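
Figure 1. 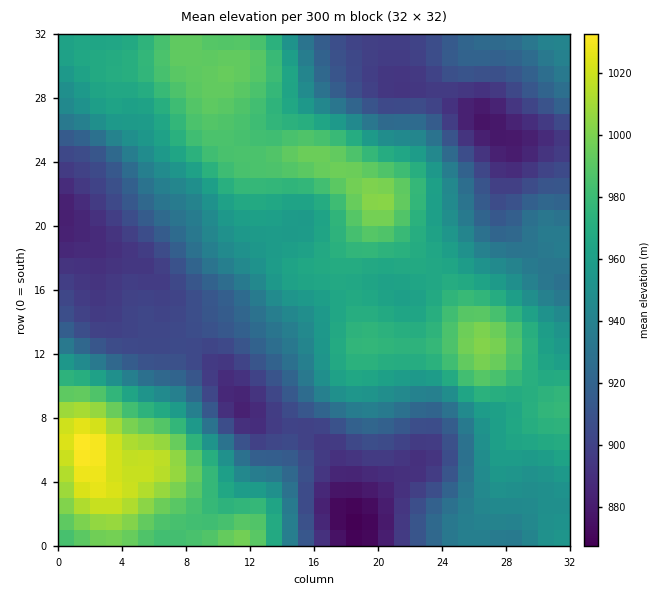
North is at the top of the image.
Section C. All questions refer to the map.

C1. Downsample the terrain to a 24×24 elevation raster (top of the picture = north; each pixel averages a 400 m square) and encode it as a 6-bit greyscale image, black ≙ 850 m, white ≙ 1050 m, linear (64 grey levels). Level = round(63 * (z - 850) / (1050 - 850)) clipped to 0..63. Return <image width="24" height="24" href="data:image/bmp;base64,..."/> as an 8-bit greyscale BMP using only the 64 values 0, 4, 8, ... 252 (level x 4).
<image width="24" height="24" href="data:image/bmp;base64,Qk12BgAAAAAAADYEAAAoAAAAGAAAABgAAAABAAgAAAAAAEACAAATCwAAEwsAAAABAAAAAAAAAAAAAAEBAQACAgIAAwMDAAQEBAAFBQUABgYGAAcHBwAICAgACQkJAAoKCgALCwsADAwMAA0NDQAODg4ADw8PABAQEAAREREAEhISABMTEwAUFBQAFRUVABYWFgAXFxcAGBgYABkZGQAaGhoAGxsbABwcHAAdHR0AHh4eAB8fHwAgICAAISEhACIiIgAjIyMAJCQkACUlJQAmJiYAJycnACgoKAApKSkAKioqACsrKwAsLCwALS0tAC4uLgAvLy8AMDAwADExMQAyMjIAMzMzADQ0NAA1NTUANjY2ADc3NwA4ODgAOTk5ADo6OgA7OzsAPDw8AD09PQA+Pj4APz8/AEBAQABBQUEAQkJCAENDQwBEREQARUVFAEZGRgBHR0cASEhIAElJSQBKSkoAS0tLAExMTABNTU0ATk5OAE9PTwBQUFAAUVFRAFJSUgBTU1MAVFRUAFVVVQBWVlYAV1dXAFhYWABZWVkAWlpaAFtbWwBcXFwAXV1dAF5eXgBfX18AYGBgAGFhYQBiYmIAY2NjAGRkZABlZWUAZmZmAGdnZwBoaGgAaWlpAGpqagBra2sAbGxsAG1tbQBubm4Ab29vAHBwcABxcXEAcnJyAHNzcwB0dHQAdXV1AHZ2dgB3d3cAeHh4AHl5eQB6enoAe3t7AHx8fAB9fX0Afn5+AH9/fwCAgIAAgYGBAIKCggCDg4MAhISEAIWFhQCGhoYAh4eHAIiIiACJiYkAioqKAIuLiwCMjIwAjY2NAI6OjgCPj48AkJCQAJGRkQCSkpIAk5OTAJSUlACVlZUAlpaWAJeXlwCYmJgAmZmZAJqamgCbm5sAnJycAJ2dnQCenp4An5+fAKCgoAChoaEAoqKiAKOjowCkpKQApaWlAKampgCnp6cAqKioAKmpqQCqqqoAq6urAKysrACtra0Arq6uAK+vrwCwsLAAsbGxALKysgCzs7MAtLS0ALW1tQC2trYAt7e3ALi4uAC5ubkAurq6ALu7uwC8vLwAvb29AL6+vgC/v78AwMDAAMHBwQDCwsIAw8PDAMTExADFxcUAxsbGAMfHxwDIyMgAycnJAMrKygDLy8sAzMzMAM3NzQDOzs4Az8/PANDQ0ADR0dEA0tLSANPT0wDU1NQA1dXVANbW1gDX19cA2NjYANnZ2QDa2toA29vbANzc3ADd3d0A3t7eAN/f3wDg4OAA4eHhAOLi4gDj4+MA5OTkAOXl5QDm5uYA5+fnAOjo6ADp6ekA6urqAOvr6wDs7OwA7e3tAO7u7gDv7+8A8PDwAPHx8QDy8vIA8/PzAPT09AD19fUA9vb2APf39wD4+PgA+fn5APr6+gD7+/sA/Pz8AP39/QD+/v4A////AKy4vLSoqKiwuKyAVDAcGChEXGxwcGx4hLzIzMS0rKikqKSATCgYHChAWGhwdHh8gMjc3NTIvKyYjIx0TCwgJCw4SFxwfHx8gNTk2NTUyLCUeGhgTDQsMDQ0OFBwhISAiNzo3NDQwKSAXEhMRDg4QEA4OExwiIyMkNjg0Ly0qIRcODRAQEBMWFRIRFR4iJSYnMTEtKCUiGhAKDREUGBsdGxkXGyEjJScoKikkHxsZFA0MDxMZHyIiISAfIykpJyYnIh4ZFRMTEQ4PExcbISYmJSUmKi4uKSUjGRQRERERERETFxodIicoJycoLC8vKyUhExAPEBEREhQWGRweIiYnJiUmKy4tKCMgEA4PEBAQEhQXGx8hIyUlIyMlKCknIx4bDw0ODw8RFBgbHyMkJSUkIyQlJSQiHhsZDAwNDg8TGBwfISMkJSYmJiUlIyAdGxobCwsNDxMXGx4hIiIiJSkrKickIRsXGBobCgwPExcZHCAjIyMiJCovLykjHhgUFRkZCw4RFRocHiMmJiYmKC0wMCskHRYRERQVDhATGB0gIygqKissLS4tLCgiGxQODRARERMXHSEkKCorKywtLSsoJCMeFg8KCgwOGBsfISMnKisqKSkpJyQfGxsYEAoJCgwPHiEjIyQpLCwrKSYjHhkVEhMRDQkKDhEUICMlJScrLC0tKyYfGBMQDg4PDw4PEhUZIyUmJyksLS0tLCceFhIQDg4RFBUUFRgbJCQkJiksLSwsKiQbFBEPDw8RFRcXGBsdA=="/>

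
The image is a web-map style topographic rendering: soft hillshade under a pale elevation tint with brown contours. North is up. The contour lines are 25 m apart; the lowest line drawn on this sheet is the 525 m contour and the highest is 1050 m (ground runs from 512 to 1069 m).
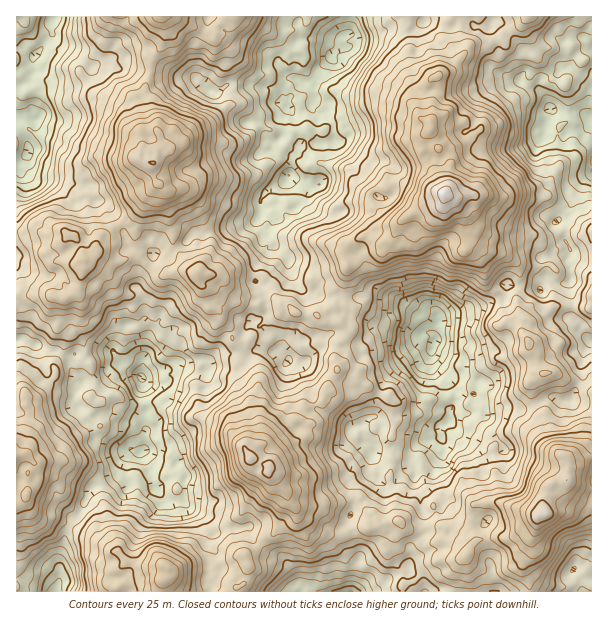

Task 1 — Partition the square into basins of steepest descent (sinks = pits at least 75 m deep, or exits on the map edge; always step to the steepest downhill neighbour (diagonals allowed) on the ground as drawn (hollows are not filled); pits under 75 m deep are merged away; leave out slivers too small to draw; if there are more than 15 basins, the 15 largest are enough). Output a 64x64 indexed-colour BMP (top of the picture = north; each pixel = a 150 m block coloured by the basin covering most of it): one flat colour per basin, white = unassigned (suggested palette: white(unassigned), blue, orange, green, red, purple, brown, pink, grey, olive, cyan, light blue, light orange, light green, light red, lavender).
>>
<image width="64" height="64" href="data:image/bmp;base64,Qk12CAAAAAAAAHYAAAAoAAAAQAAAAEAAAAABAAQAAAAAAAAIAAATCwAAEwsAABAAAAAAAAAA////ALR3HwAOf/8ALKAsACgn1gC9Z5QAS1aMAMJ34wB/f38AIr28AM++FwDox64AeLv/AIrfmACWmP8A1bDFAHd3d3d3cRERERERERZmZmZmZmZmZmZmZmZmZmZoiIiId3d3d3d3cRERERERFmZmZmZmZmZmZmZmZmZmZmiIiIh3d3d3d3d3d3IiIhERZmZmZmZmZmZmZmZmZhFmaIiIiHd3d3d3dyIiIiIiIhFmZmZmZmZmZmZmZmYRERGIiIiId3d3d3dyIiIiIiIiIWZmZmZmZmZmZmZmZhERERiIiIh3d3d3ciIiIiIiIiIRFmZmZmZmZmZmZmZmERERGIiIiHd3d3ciIiIiIiIiIhERFmZmYWZmZmZmZmERERERiIiId3d3IiIiIiIiIiIiEREWZmEREREWYRERERERERGIiIh3IiIiIiIiIiIiIiIhERFmEREREREREREREREREYiIiHIiIiIiIiIiIiIiIiERERERERERERERERERERERGIiIciIiIiIiIiIiIiIiIhEREREREREREREREREREREYiBESIiIiIiIiIiIiIiIiIRERERERERERERERERERERiBERIiIiIiIiIiIiIiIiIhERERERERERERERERERERERERESIiIiIiIiIiIiIiIiIRERERERERERERERERERERERERIiIiIiIiIiIiIiIiIRERERERERERERERERERERERESIiIiIiIiIiIiIiIiIRERERERERERERERERERERERERIiIiIiIiIiIiIiIiIiIRERERERERERERERERERERERESIiIiIiIiIiIiIiIiIiERERERERERERERERERERERERIiIiIiIiIiIiIiIiIiIhEREREREREREREREREREREREiIiIiIiIiIiIiIiIiIiIRERERERERERERERERERERESIiIiIiIiIiIiIiIiIiIiIRERERERERERERERERERERIiIiIiIiIiIiIiIiIiIiIiERERERERERERERERERERIiIiIiIiIiIiIiIiIiIiIiIhEREREREREREREREREREiIiIiIiIiIiIiIiIiIiIiIiERERERERERERERERERRCIiIiIiIiIiIiIiIiIiIiIiIhERERERERERERERREREIiIiIiIiIiIiIiIiIiIiIiIiERERERERERERERFEREQiIiIiIiIiIiIiIiIiIiIiIiIREREREREREREREURERCIiIiIiIiIiIiIiIiIiIiIiIhEREREREREREREUREREIiIiIiIiIiIiIiIiIiIiIiIiIRERERERERERERREREQiIiIiIiIiIiIiIiIiIiIiIiIhERERERERERERRERERCIiIiIiIiIiIiIiIiIiIiIiERERERERERERERFEREREIiIiIiIiIiIiIiIiIiIiIzMxEREREREREREREUREREQiIiIiIiIiIiIiIiIzMzMzMzMRERERERERERERRERERFVVVVIiIiIiIiIiMzMzMzMzMxERERERERERERFEREREVVVVUiIiIiIiIjMzMzMzMzMzMREREREREREREURERERVVVVSIiIiIhIiMzMzMzMzMzMxERERERERERERRERERFVVVVUiIiIRERETMzMzMzMzMzERERERERERERFEREREVVURFVERERERERMzMzMzMzMzERERERERERERRERERERVVVEVURERERERETMzMzMzMzMxERERERERFERERERERFVVVVVRERERERETMzMzMzMzMzMzMxEREREUREREREREVVVVVVVRERERERMzMzMzMzMzMzMzERERERRERERERERVVVVVVVUREREREzMzMzMzMzMzMzERERERRERERERERFVVVVVVVVUREREzMzMzMzMzMzMzERERERREREREREREVVVVVVVVVRERETMzMzMzMzMzMzERERERFERERERERERVVVVVVVVVURETMzMzMzMzMzMzMxEREzFERERERERERFVVVVVVVVVVMzMzMzMzMzMzMzMzMzMzMUREREREREREVVVVVVVVVVMzMzMzMzMzMzMzMzMzMzMRRERERERERERVVVVVVVVVUzMzMzMzMzMzMzMzMzMzMxFERERERERERFVVVVVVVVURMzMzMzMzMzMzMzMzMzMxEUREREREREREVVVVVVVVVREzMzMzMzMzMzMzMzMzMzERFERERERERERVVVVVVVVVETMzMzMzMzMzMzMzMzMzMRERRERERERERFVVVVVVVVVVMzMzMzMzMzMzMzMzMzMzERFEREREREREVVVVVVVVVVMzMzMzMzMzMzMzMzMzMzNERERERERERERVVVVVVVVVUzMzMzMzMzMzMzMzMzMzM0RERERERERERFVVVVVVVVUzMzMzMzMzMzMzMzMzMzMxREREREREREREVVVVVVVVVTMzMzMzMzMzMzMzMzMzMzEURERERERERERVVVVVVVVVMzMzMzMzMzMzMzMzMzMzMxRERERERERERFVVVVVVVVVTMzMzMzMzMzMzMzMzMzMzNEREREREREREVVVVVVVVVVMzMzMzMzMzMzMzMzMzMzMzNERERERERERVVVVVVVVVUzMzMzMzMzMzMzMzMzMzMzM0RERERERERFVVVVVVVVVVMzMzMzMzMzMzMzMzMzMzM0REREREREREVVVVVVVVVVUzMzMzMzMzMzMzMzMzMzMzRERERERERERVVVVVVVVVVVMzETMzMzMzMzMzMzMzMzNERERERERERFVVVVVVVVVVMxEREzMzMzMzMzMzMzMzM0RERERERERE"/>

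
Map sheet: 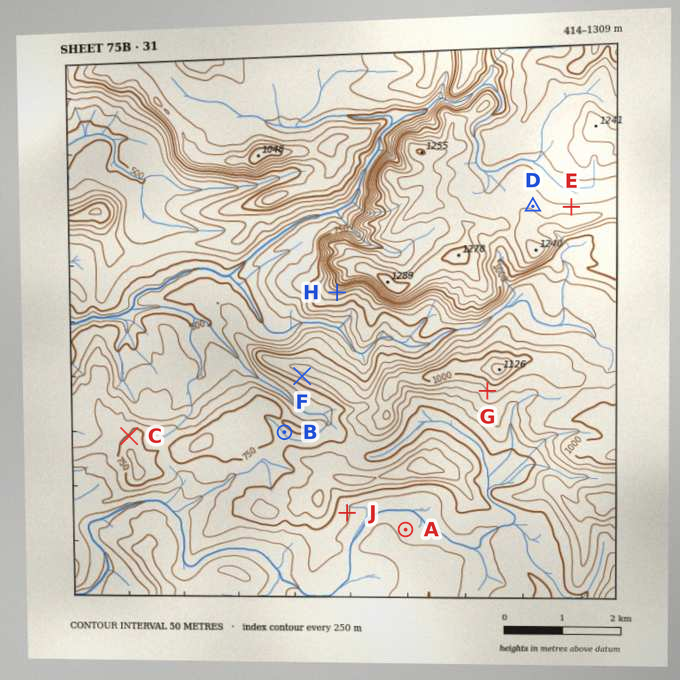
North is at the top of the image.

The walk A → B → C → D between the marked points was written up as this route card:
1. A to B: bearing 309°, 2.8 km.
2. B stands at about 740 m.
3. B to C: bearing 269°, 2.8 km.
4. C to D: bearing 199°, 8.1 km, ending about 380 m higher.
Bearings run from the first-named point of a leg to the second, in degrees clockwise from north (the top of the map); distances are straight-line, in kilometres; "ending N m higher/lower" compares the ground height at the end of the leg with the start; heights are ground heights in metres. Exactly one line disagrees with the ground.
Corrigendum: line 4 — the bearing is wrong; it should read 61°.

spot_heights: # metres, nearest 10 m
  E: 1110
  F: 830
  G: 950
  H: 870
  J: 700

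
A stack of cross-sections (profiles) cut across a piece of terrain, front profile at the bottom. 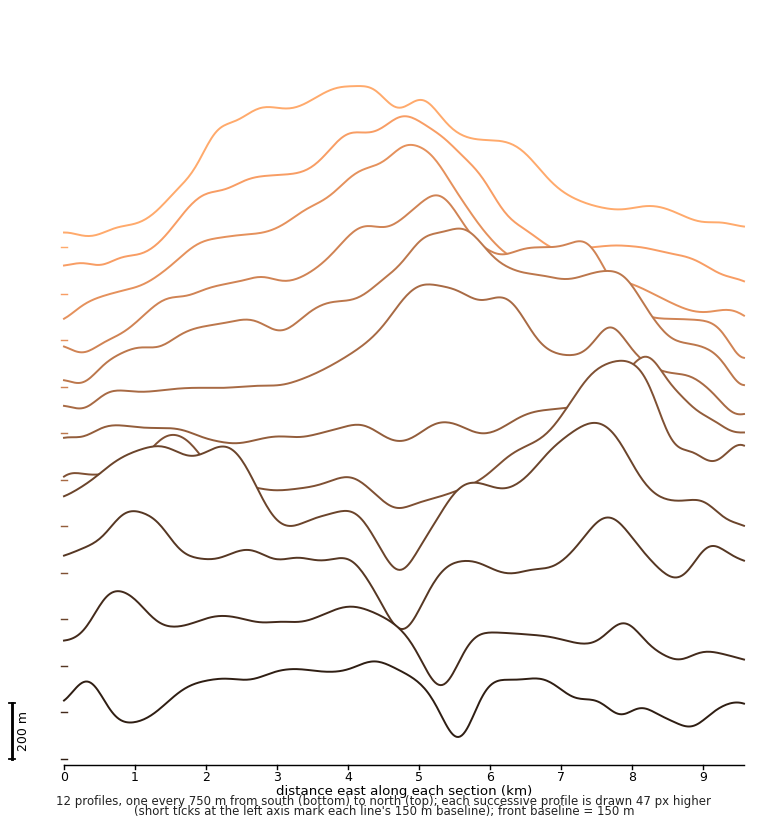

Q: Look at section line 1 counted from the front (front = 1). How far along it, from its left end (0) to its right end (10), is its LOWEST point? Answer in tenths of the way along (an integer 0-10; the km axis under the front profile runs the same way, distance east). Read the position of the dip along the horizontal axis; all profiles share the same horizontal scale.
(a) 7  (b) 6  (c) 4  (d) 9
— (b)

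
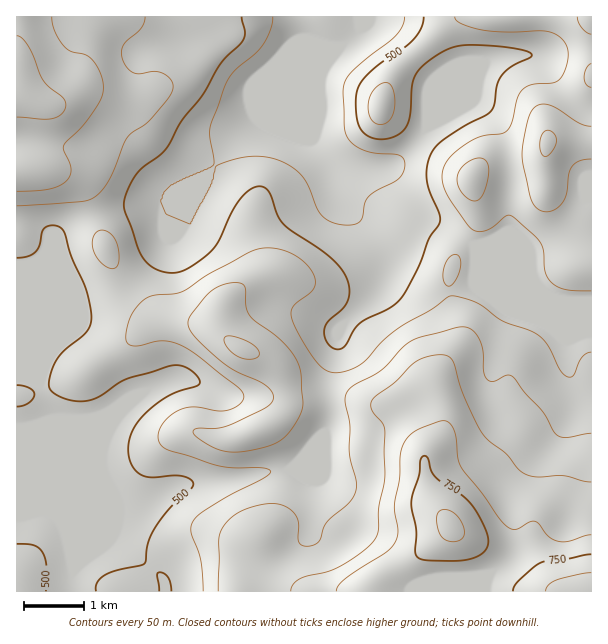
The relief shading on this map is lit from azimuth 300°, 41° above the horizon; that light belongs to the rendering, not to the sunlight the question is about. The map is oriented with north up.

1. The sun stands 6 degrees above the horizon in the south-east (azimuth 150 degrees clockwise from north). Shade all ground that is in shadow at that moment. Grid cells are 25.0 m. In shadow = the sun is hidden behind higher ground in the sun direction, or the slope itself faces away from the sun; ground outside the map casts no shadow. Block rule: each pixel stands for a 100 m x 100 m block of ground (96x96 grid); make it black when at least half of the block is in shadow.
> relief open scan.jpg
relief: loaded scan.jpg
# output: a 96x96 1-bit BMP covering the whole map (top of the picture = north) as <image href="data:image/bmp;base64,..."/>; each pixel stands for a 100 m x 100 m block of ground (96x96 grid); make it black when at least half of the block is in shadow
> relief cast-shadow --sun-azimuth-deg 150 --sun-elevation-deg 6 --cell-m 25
<image width="96" height="96" href="data:image/bmp;base64,Qk2+BAAAAAAAAD4AAAAoAAAAYAAAAGAAAAABAAEAAAAAAIAEAAATCwAAEwsAAAIAAAAAAAAA////AAAAAAAAAAAAAAAAAAAAAAAAAAAAAAAfwAAAHgAAAAAAAAH/4AAAP/gAAAAAAAP/8AAAP/8AAAAAAAP//AAAP/8AAAAAAAP//gAAH/8AAAAAAAH//wAAH/8AAAAAAAD//4AAH/8AAAAAAAD//8AAD/8AAAAAAAB//4AAB/8AAAAAAAB//gAAAf4AAAAAcAB//AAAAPwAAAAf/AA/+AAAAHAAAAA//wA/8AAAAAAAAAA//4A/zgAAAAAAAAA//8A8H4AAAAAAAAAf/+A8H8AAAAAAAAAP/+A4H8AAAAAAAAAH/8AAH8AAAAAAAAAA/wAAH4AAAAAAAAAAAAAADwAAAAAAAAAAAAAADwAAAAAAAAAAAAAAD4AAAAAAAAAAAAAAB+AAAAAAAAAAAAAAB/AAAAAAAAAAAAAAA/gAAAAAAAAAEAAAA/gAAAAAAAfAfgAAA/gAAAAAAAf//4AAA/gAAAAAAA///8AAA/AAAAAAAA///8AAAMAAAAAAAAf//8AAAAAAAAAAAAf//4AAgAAAAAAAAAf//gAD+AAAAAAAAAP/+AAD/gAAAAAAAAH/wAAH/wAAAAAAAABgAAAP/4AAAAAAAAAAAAAP/+AAAAAAAAAAAAAP//gAAAAAAAAAAAAf//wAAAAAAAAAAAAf//4AAAAAAAAAAAAf//8AAAAAAAAAAAAf//+AAAAAAAAAAAAf///AAAAAAAAAAAAP///AAAAAAAAAAAAH///gAAAAAAAGAAAD///gAAAAAAAPAAAA//+AAAAAAAAfgAAA//wAAAAAAAA/wAAAf/AAAAAAAAB/4AAAf+AAAAAAAAD/8AAAP+AAAAAAAAD/+AAAP/AAAAAAAAH//AAAH/gAAAAAAAH//wAAB3wAAAAAAAH//8AAADwAAAAAAAH//+AAAB4AAAAAAAH//+AAAA8AAAAAAAH//gAAAAcAAAAAAAH/8AAAAAcAAAAAAAH/4AAAAAIAAAAAAAD/wAAAAAAAAAAAAAB/gAAAAAAAAAAAAAAfAAAAAAAAAAAAAAAAAAAAAAAAAAAAAAAAEAAAAAAAAAAAAAAAGAAAAAAAAAAAAAAADAAAAAAAAAAAAAAAAAAAAAAAAAAAAAAAAAAAAAPAAAAAAAAAAAAAAAfgAAAAAAAAAIAAAA/wAAAAAAAAAMAAAA/4AAAAAAAAAAAAAA/8AAAAAAAAAAAAAA/+HAAAAAAAAAAAAB//HgAAAAAAAAAAAB///gAAAAAAAAAAAB///wAAAAAAAAAAAA///wAAAAAAAAADgA///wAAAAAAAAADwA///4AAAAAAAAAD4Af//4AAAAAAAAAD8AHh/4AAAAAAAAAD+AAB/4AAAAAAAAAH+AAB/+AAAAAAAAAH/AAB//AAAAAAAAAP/AAB//gAAAAAAAAP/gAB//wAAAAAAAAP/wAB//wAAAAAAAAP/4AB+DgAAAAAAAAP/8AAAAAAAAAAAAAP/+AAAAAAAAAAAAAP//AAAAAAAAAAAAAP//AAAAAAAAAAAAAH//AAAAAAAAAAAAAH//AAAAA="/>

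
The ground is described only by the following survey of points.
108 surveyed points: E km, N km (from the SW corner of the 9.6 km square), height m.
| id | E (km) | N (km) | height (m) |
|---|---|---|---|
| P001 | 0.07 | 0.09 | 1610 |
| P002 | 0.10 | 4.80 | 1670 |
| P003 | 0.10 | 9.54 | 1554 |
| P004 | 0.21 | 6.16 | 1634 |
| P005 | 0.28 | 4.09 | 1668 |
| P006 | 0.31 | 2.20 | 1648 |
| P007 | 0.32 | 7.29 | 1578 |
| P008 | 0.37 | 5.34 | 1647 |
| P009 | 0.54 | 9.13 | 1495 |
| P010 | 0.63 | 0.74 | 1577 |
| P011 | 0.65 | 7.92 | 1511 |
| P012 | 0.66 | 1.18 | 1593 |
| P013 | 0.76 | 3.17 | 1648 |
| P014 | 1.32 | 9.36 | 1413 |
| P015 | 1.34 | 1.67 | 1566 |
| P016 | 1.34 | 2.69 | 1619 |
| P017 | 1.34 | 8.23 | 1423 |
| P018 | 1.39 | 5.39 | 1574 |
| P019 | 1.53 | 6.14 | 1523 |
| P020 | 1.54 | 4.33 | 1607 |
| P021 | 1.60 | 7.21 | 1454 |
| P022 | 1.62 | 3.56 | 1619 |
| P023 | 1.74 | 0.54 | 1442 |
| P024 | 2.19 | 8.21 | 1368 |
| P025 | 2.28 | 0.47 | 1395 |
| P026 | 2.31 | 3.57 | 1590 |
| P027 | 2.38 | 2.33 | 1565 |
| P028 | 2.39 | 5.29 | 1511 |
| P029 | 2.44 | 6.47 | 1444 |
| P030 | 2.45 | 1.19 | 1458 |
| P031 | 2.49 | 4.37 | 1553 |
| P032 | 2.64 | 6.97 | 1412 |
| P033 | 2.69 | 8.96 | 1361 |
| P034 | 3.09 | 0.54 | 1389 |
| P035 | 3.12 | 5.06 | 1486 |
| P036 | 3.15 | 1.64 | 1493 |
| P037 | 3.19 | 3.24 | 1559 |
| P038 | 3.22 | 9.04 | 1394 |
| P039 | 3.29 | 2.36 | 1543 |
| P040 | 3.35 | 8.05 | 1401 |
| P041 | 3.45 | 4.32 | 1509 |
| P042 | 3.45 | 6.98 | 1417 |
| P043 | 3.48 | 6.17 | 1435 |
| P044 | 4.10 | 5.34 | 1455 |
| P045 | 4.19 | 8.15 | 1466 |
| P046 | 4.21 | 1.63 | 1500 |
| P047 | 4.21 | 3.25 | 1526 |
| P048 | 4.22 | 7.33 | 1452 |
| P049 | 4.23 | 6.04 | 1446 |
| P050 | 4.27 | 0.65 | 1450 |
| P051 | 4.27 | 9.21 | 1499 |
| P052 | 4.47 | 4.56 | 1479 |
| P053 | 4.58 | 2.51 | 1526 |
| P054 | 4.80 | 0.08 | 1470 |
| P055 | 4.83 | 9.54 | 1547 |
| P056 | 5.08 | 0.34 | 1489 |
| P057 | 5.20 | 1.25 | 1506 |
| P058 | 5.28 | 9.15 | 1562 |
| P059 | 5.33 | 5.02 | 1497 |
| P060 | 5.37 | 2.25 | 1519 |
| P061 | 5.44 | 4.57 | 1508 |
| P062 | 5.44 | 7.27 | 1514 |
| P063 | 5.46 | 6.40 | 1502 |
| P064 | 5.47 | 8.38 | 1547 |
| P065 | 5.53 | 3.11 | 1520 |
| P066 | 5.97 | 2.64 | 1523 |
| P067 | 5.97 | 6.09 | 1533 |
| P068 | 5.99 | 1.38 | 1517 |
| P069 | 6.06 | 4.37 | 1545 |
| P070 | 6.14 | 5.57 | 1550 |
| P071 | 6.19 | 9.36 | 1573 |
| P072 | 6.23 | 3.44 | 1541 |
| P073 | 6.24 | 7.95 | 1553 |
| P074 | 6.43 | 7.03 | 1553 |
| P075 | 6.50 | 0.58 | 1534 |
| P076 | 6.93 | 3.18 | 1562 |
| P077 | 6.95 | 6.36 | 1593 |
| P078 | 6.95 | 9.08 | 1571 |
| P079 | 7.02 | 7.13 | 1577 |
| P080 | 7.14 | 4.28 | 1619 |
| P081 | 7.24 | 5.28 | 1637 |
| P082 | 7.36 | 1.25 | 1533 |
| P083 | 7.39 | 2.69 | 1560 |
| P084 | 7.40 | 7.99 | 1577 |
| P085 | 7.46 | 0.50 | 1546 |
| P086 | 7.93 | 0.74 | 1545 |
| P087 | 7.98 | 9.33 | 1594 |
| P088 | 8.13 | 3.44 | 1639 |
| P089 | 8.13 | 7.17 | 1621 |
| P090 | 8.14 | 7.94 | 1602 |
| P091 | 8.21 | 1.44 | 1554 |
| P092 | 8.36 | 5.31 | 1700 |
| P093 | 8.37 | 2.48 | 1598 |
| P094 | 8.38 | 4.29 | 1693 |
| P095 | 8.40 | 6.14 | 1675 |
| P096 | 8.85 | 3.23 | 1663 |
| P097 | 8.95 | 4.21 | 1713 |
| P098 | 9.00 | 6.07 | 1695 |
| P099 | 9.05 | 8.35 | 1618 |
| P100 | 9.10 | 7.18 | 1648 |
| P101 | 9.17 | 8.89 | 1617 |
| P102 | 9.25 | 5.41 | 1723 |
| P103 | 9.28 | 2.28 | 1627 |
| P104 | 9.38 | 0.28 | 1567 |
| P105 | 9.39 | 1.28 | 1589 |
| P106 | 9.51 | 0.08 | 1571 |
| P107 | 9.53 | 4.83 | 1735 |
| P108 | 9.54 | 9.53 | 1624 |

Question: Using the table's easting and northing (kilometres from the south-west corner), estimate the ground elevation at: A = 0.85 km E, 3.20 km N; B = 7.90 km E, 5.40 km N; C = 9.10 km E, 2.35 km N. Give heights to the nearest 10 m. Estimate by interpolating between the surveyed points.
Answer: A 1650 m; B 1680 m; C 1620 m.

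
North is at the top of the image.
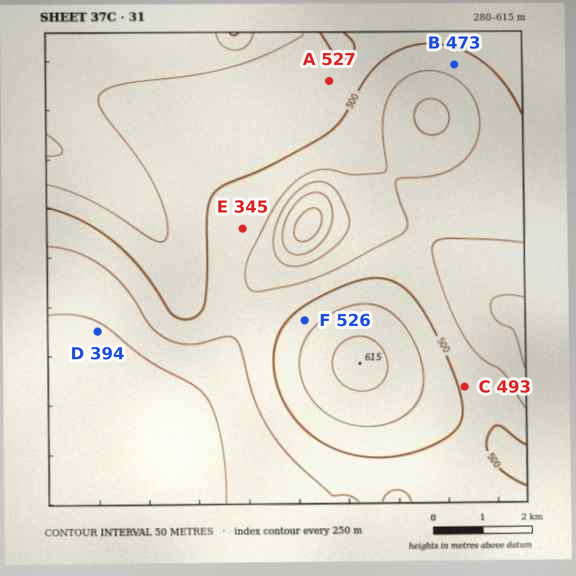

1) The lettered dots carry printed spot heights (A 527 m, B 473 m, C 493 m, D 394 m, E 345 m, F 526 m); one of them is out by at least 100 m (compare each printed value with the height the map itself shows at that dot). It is E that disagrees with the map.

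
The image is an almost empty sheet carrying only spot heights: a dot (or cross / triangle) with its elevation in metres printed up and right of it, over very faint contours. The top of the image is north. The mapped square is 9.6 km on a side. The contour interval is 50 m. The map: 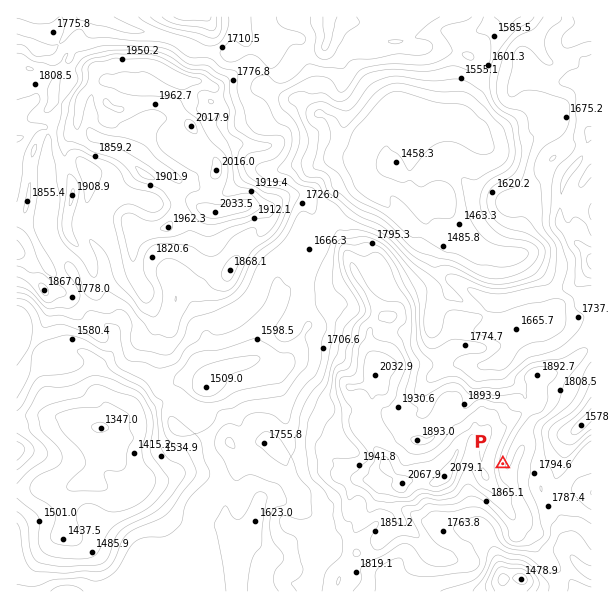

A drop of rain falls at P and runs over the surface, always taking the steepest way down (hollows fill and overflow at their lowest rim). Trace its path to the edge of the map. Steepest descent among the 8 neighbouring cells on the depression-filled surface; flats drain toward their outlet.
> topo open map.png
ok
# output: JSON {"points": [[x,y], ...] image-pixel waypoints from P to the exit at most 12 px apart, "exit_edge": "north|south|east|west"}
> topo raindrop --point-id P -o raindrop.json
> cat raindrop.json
{"points": [[503, 464], [510, 456], [516, 444], [527, 434], [539, 434], [551, 434], [563, 434], [575, 432], [585, 422], [591, 416]], "exit_edge": "east"}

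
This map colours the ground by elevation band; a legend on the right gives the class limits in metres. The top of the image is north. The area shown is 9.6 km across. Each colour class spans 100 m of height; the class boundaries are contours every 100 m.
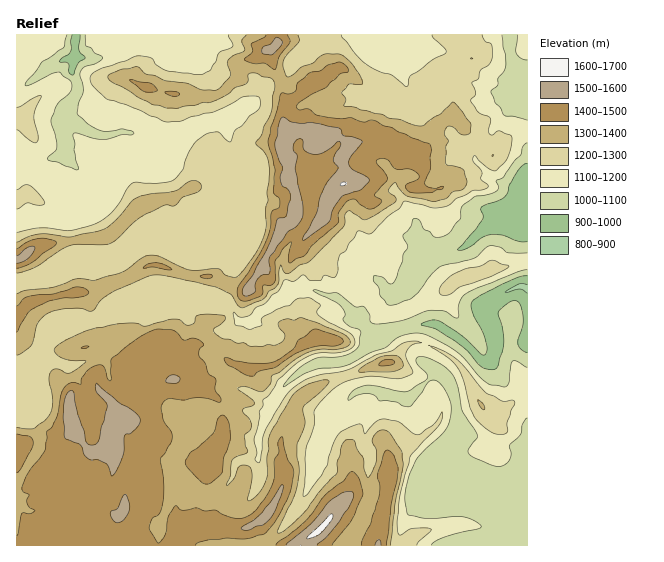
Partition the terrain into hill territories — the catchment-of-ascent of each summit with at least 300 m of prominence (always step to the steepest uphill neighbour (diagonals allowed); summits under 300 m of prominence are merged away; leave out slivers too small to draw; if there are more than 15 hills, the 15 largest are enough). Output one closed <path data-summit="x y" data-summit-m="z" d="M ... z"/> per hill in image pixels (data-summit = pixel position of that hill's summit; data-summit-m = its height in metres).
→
<path data-summit="319 531" data-summit-m="1615" d="M527 217l-14 8-22 1-12 7-18 16-20 4-14 5-25 35-41 26-23-21-24-8-15-1-12 4-20 16-6 2-8 10-14 0-13-16-16 0-8-3-16 1-11-5-26 0-10 3-20 0-8 4-16 14-16 2-14 6-22 20-4 11-23 11 0 176 511 1z"/><path data-summit="343 184" data-summit-m="1604" d="M510 34l-107 0 0 5 10 18-11 12-16-4-13-8-10-12-1-11-171 0-5 11-16-3-5-8-88 0-5 39 5 10 0 9-12 17 1 13 12 3 21 10 11 0 15-4 16 4 21 11 8 0 24-17 11-6 16-4 6 9 5 17 4 35-8 27-16 12-11 25-10 9-8 1-9-4-12-9-15-2-9 3-23 17-10 2-11-3-15 0-12 4-9 8-13 7-28 5-1 86 5 1 8-7 10-4 4-11 22-20 14-6 16-2 16-14 8-4 56-3 11 5 16-1 8 3 16 0 13 16 4 1 10-1 8-10 6-2 20-16 19-4 32 9 23 21 41-26 25-35 14-5 20-4 18-16 12-7 22-1 13-7 2-2 0-133-7-7-9-16-3-11z"/><path data-summit="25 255" data-summit-m="1540" d="M221 119l-16 4-11 6-24 17-8 0-21-11-16-4-15 4-11 0-21-10-12-3-2 2 1 31 22 22 4 11 0 13-6 10-12 8-42 0-15 4 0 58 29-4 13-7 9-8 12-4 15 0 11 3 10-2 23-17 9-3 15 2 12 9 9 4 11-3 7-7 11-25 16-12 8-27-4-35-5-17z"/>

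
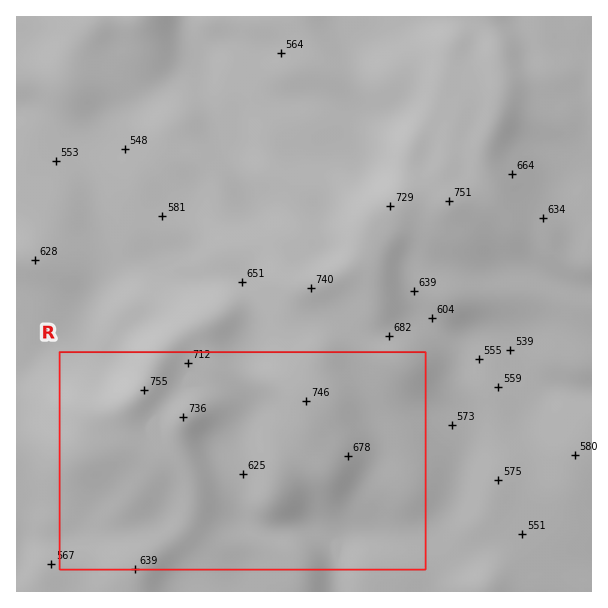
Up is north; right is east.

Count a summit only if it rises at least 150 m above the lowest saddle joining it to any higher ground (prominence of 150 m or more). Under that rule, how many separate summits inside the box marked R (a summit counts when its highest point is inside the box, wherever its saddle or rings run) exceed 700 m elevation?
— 1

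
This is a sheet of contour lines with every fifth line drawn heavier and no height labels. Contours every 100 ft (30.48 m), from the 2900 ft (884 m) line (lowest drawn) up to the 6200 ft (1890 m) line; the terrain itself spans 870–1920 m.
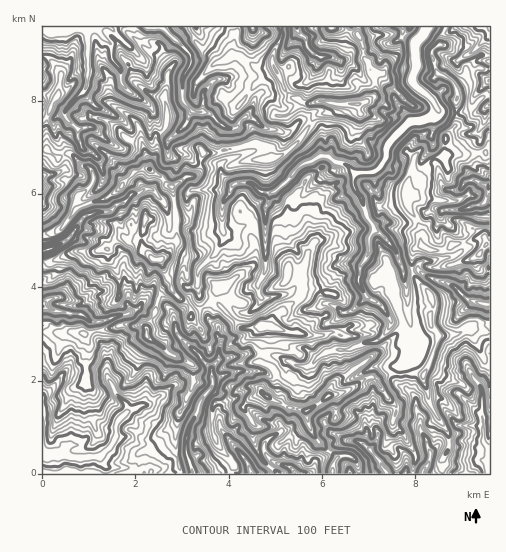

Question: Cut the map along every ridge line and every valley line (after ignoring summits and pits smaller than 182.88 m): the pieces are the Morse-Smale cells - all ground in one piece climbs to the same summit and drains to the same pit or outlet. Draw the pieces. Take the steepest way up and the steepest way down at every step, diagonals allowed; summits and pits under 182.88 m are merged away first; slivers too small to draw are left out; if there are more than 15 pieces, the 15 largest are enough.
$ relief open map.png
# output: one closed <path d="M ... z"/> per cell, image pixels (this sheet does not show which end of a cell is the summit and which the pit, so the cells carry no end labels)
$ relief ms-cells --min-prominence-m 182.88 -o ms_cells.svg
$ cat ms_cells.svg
<path d="M311 123l-11 17-10 10-18 9-4-12-12-4-40 10-12 0-4 18-7 5-7 0-14 12 4 25 1 27-9 14-8 6 10 22 2 7 17 16 3 9 23-14 26 28 26-2 18 6 22 3 30-2 7 4 1 13 21-8 13-2 8-9 4-10 17-5 6 17 0 13-3 10-11 10 0 8 23 1 5-8 11-30-9-12 0-13 3-3-1-12-17-18-3-8-8 1-2-2-5-18-13-15-11-9-7-12-4-19 12-9-1-16-19 1-6-7-27-10-1-6 2-13-1-7z"/><path d="M236 26l-194 1 0 122 5 1 11 8 10-5 4 1 11 12 9 5 1 10-3 5-12 10-2 6 2 5 30-9 27-26 10-4 15 8 12 11 14-11 7 0 7-5 4-18 12 0 40-10 12 4 4 12 13-6 15-13 10-15-1-3-7-2-14 12-21-3-21-13 7-10 1-8-7-8-14-3-11-8 6-2 7-10 1-11-4-1 0-10 5-13z"/><path d="M141 325l-19 0-34 9-14-2-32 0 1 142 138-1-6-22 0-17 5-22 6-9 8-21 0-16-23-11-9-9-10-5-5-5-1-8z"/><path d="M171 288l-7 3-5 6-5 19-7 12 0 8 24 19 23 11 0 16-8 21-6 9-5 22 0 17 4 15 2 8 48 0 4-6 0-5-15-18-6-14 0-22 3-6 4-2 0-3-9-9 2-3-1-16 8-10 27-6 15 0 4-12-1-16-23 2-26-28-23 14-3-9z"/><path d="M123 237l-7 3-8 9-12 2-22 0-20 11 2 6-1 7-5 5-8 3 1 49 31 0 14 2 34-9 19 0 6 4 7-13 5-19 5-6 7-3 1-2-12-26-7-1-14-17-11-1z"/><path d="M402 26l-44 1-1 7 6 11 1 13 5 5 5 16 0 15-6 7-8 3-27-1-5 9-12 4-4 5 0 2 9 7 0 25 27 11 6 7 22-2 10-14 0-8 4-7 21-21-17-23 0-5 6-5 12-7 4-14 0-25-12-7z"/><path d="M473 328l-8 1-7 5-18 1-2 3-8 23-6 13 5 28 20 35 0 10-7 12 1 15 47-1 0-141z"/><path d="M484 109l-6 3-10-2-11 4-15-2-4-2-5 7-23 5-20 20-6 20-11 10 1 16-12 9 1 8 10 23 10 7 14 17 7 20 8-2 1-18 3-4 6-2-2-20-13-22 0-21 3-4 7-1 16-20 11 0 7-4 26-1 4-12-3-9 7-16z"/><path d="M148 168l-13 4-27 26-29 9-19 23-17 4-1 28 11 0 21-11 22 0 12-2 8-9 6-3 6 4 11 1 14 17 12-2 12-17-3-45-2-7-12-12z"/><path d="M478 153l-27 1-7 4-11 0-16 20-9 3-2 5 1 18 13 22 1 19 3 3 18 3 11-7 17-2 10-5 4 1 3 6 3 0 0-67-12-10z"/><path d="M331 26l-35 1 0 4 10 7 3 12 12 8-8 18-7 6-10 2-14-20 0-8 10-14 1-7-12 1-8 17 0 12 14 28 17 10 16-2 15 3 28-1 10-6 3-11-7-23-5-5-4-20-5-5z"/><path d="M373 377l-10 3-19 12-18 5-19 15 0 8 7 16 13 15 3 1 3-6 15-6 11 1 4 4 3-11 3-3 7 0 1-8 11-11 9-3z"/><path d="M489 26l-43 0-5 18-9 8 6 21 7 3 9 8 3 8-1 10 8 8 9-2 9-11 8-2z"/><path d="M262 392l-13 7-6 8 13 19-3 14 8 18 9 9 5-4-9-8-2-10 7-8 7-3 8 10-2 21 6 2 6 7 15-1 4-10 12-8 2-4-15-15-7-16 0-8-19-4z"/><path d="M445 26l-43 1 2 8 12 7 0 25-4 14-12 7-6 5 0 5 17 24 22-5 5-7 15 4 15-3-7-2-4-4 0-13-3-8-9-8-7-3-6-17 1-6 8-6z"/>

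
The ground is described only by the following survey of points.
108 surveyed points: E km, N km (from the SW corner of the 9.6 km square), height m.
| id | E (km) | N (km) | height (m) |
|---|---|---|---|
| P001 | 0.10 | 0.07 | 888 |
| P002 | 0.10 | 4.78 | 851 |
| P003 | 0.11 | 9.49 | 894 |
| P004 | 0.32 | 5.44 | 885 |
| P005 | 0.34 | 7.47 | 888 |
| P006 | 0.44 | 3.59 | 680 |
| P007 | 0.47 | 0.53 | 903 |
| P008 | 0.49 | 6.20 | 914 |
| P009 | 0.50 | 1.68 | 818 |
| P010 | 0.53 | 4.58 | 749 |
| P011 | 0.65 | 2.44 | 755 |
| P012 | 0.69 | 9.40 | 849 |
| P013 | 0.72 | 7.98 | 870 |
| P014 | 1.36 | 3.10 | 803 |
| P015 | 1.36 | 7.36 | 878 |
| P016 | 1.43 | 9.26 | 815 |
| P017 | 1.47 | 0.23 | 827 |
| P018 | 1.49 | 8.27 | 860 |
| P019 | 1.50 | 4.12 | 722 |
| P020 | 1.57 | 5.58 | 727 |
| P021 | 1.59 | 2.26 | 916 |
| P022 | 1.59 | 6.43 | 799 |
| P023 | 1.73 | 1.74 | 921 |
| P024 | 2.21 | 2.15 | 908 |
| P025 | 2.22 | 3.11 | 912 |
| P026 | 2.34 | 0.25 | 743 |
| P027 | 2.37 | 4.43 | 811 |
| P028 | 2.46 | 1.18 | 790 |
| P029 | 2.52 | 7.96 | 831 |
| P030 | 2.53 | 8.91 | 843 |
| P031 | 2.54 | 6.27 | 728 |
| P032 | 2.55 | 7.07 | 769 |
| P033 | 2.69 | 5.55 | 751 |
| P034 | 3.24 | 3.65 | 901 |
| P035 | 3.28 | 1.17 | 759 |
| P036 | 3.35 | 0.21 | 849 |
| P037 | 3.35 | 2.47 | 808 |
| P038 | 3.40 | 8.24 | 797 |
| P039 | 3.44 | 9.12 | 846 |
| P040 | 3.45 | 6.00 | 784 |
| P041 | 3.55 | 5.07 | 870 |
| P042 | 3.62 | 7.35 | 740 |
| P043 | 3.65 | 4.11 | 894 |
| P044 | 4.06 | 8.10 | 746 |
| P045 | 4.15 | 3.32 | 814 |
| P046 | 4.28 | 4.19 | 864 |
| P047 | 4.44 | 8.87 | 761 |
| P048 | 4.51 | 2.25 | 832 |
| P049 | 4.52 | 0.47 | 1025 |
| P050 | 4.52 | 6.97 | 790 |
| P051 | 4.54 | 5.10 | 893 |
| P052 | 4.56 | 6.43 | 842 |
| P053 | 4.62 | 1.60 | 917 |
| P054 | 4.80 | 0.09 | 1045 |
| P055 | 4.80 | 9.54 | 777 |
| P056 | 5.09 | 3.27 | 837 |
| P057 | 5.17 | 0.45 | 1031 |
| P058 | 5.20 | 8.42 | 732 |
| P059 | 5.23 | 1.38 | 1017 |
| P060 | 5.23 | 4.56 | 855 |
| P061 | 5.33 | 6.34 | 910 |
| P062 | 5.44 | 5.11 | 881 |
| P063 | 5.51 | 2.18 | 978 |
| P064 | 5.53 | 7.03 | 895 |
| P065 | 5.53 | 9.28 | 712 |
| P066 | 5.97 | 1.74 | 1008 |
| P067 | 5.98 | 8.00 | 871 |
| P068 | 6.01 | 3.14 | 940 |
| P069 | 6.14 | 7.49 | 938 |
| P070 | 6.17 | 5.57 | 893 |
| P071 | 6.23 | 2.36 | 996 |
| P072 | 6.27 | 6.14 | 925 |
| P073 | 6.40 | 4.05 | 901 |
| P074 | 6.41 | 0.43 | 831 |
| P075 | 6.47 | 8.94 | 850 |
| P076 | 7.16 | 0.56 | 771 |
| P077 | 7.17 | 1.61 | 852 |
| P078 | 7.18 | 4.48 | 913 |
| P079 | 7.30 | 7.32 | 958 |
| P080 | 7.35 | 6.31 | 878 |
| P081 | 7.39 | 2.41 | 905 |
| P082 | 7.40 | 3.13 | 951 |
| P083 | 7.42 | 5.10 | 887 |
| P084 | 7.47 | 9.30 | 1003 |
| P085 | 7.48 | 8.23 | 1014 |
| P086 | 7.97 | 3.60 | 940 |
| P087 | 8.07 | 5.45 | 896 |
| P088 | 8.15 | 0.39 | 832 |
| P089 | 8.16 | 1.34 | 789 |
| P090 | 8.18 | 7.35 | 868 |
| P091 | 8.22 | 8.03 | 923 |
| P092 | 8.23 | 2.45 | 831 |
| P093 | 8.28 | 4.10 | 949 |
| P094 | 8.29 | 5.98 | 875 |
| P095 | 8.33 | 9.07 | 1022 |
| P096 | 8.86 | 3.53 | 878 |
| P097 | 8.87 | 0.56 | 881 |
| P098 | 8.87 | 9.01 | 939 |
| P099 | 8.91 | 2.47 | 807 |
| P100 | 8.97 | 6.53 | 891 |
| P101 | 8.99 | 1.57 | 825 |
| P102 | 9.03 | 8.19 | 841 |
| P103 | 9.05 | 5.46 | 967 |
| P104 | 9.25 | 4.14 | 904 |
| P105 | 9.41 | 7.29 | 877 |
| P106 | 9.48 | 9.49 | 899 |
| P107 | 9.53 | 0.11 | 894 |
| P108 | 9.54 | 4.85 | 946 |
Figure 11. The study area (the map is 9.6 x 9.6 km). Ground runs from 670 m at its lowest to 1060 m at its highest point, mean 860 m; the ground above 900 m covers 27.5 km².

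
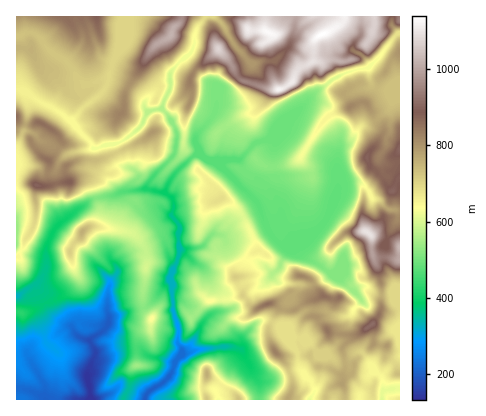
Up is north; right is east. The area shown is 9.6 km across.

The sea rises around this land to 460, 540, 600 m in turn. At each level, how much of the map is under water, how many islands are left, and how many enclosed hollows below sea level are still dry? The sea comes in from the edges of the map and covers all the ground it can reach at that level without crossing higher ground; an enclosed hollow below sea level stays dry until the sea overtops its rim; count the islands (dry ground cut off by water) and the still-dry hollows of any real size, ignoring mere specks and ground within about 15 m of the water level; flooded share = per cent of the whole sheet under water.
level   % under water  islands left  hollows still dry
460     17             1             0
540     37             2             0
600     46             2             0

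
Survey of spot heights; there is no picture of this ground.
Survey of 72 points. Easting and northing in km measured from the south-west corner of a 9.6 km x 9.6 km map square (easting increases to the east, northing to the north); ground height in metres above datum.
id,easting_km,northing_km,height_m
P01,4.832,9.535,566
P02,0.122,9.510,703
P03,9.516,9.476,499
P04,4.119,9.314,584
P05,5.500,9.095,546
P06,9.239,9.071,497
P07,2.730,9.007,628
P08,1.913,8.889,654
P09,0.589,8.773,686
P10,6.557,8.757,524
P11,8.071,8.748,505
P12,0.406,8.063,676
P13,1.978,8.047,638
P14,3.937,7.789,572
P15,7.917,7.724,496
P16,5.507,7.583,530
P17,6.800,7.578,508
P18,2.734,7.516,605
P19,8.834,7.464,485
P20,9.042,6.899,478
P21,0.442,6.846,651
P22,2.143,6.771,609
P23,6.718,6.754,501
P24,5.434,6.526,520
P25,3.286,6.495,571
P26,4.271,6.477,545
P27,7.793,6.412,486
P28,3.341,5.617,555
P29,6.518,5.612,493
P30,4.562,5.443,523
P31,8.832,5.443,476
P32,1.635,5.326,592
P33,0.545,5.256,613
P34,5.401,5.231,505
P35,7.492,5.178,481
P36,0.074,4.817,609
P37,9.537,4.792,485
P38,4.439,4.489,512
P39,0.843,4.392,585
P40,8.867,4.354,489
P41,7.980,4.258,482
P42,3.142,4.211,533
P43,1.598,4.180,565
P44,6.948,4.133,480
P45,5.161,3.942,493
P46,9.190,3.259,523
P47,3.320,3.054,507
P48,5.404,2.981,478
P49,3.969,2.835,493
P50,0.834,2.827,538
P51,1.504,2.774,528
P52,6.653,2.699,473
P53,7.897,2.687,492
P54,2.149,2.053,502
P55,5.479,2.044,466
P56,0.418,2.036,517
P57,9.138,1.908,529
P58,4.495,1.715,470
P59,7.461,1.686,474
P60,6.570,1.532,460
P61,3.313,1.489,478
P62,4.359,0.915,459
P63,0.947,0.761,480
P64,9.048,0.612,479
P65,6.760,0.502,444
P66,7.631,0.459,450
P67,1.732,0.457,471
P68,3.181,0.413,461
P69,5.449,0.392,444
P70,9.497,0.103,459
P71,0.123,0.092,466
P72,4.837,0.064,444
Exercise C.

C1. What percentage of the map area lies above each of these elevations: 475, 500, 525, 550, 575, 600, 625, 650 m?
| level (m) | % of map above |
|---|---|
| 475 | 84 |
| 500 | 55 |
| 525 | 37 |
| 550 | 26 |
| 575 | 19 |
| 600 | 13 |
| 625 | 9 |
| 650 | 5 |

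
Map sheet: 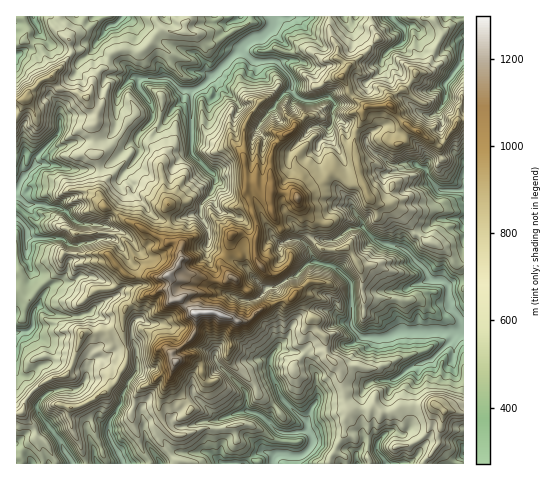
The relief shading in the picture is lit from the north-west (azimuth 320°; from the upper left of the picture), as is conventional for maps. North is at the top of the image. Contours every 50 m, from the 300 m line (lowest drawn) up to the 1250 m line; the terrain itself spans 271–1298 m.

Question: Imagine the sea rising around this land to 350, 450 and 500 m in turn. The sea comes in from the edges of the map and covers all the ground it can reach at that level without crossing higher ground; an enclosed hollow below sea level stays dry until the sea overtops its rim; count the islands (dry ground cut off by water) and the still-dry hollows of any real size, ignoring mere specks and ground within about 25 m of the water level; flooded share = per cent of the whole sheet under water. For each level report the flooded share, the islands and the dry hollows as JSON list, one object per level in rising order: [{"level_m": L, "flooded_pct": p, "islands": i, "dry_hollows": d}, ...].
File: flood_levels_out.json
[{"level_m": 350, "flooded_pct": 8, "islands": 0, "dry_hollows": 0}, {"level_m": 450, "flooded_pct": 20, "islands": 0, "dry_hollows": 0}, {"level_m": 500, "flooded_pct": 28, "islands": 0, "dry_hollows": 0}]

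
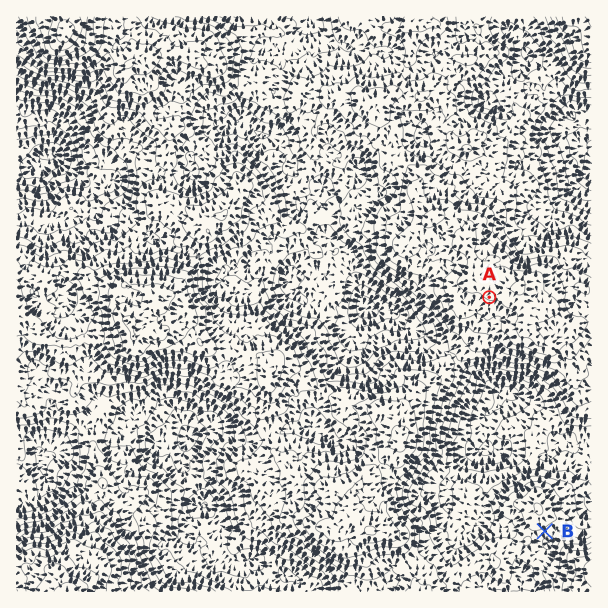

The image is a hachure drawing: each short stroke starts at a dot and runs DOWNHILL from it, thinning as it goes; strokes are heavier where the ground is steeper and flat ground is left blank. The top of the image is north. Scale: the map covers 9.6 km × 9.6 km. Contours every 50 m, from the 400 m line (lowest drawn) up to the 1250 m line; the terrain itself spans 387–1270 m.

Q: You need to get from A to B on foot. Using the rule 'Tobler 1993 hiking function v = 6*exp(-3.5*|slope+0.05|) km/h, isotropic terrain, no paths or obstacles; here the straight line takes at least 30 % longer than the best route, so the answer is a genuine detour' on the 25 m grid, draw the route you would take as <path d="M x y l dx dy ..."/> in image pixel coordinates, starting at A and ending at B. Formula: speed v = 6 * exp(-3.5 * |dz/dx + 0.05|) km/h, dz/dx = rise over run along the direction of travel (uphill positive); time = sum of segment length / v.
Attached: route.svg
<path d="M489 297l2 3 0 21 3 6 0 3 3 6 4 5 3 6 2 1 25 14 6 6 6 3 3 3 3 6 2 1 10 21 0 2 2 3 0 13 1 3 2 2 9 4 1 2 5 9 0 9-2 3 0 1-7 15 0 17-12 24 0 3 1 3 0 3-1 3-2 1-6 3-4 5-3 1"/>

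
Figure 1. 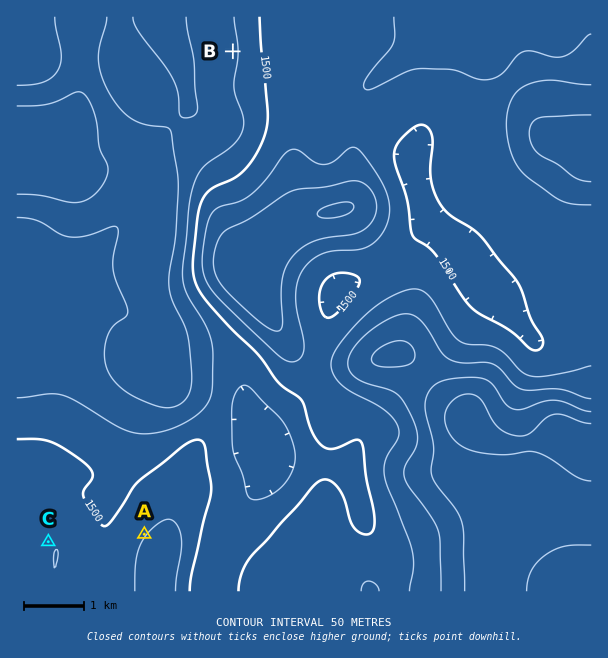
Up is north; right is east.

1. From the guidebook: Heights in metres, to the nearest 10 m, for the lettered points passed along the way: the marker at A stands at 1550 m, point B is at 1440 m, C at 1550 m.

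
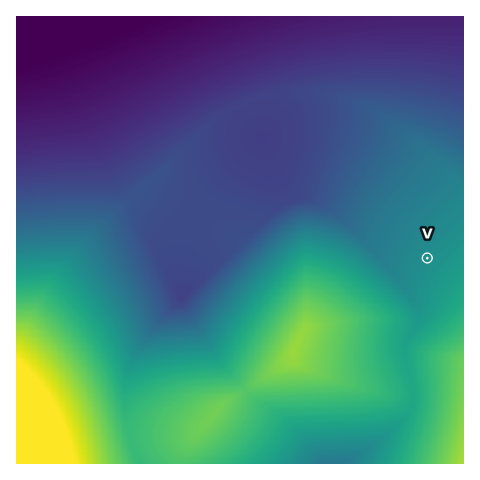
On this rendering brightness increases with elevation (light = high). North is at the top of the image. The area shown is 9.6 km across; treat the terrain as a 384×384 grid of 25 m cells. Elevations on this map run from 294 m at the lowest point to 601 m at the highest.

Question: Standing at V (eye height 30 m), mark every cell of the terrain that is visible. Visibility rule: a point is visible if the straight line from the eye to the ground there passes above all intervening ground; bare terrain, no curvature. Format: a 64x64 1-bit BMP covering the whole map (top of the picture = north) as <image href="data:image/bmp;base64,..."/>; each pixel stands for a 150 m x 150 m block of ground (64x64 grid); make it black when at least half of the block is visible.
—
<image width="64" height="64" href="data:image/bmp;base64,Qk0+AgAAAAAAAD4AAAAoAAAAQAAAAEAAAAABAAEAAAAAAAACAAATCwAAEwsAAAIAAAAAAAAA////AAAAAADAAAAAAAAB/8AAAAAAAAH/wAAAAAAAAf/AAAAAAAAAf8AAAAAAAAAfwAAAAAAAAA/AAAAAAAAAB8AAAAAAAAAHwAAAAAAAAAPAAAAAAAAAA8AAAAAAAB8DwAAAAAAB/wPAAAAAAAf/A8AAAAAAH/8DwAAAAAB//wPAAAAAAH///8AAAAAAf///wAAAAAB////AAAAAAH///8AAAAAAf///wAAAAAB////AAAAAAH///wAAAAAAf///AAAAAAB///8AAAAAAH///wAAAAAAf///AAAAAAB///8AAAAAAH///wAAAAAAf///AAAAAAB///8AAAAAAH///wAAAAAAf///PgAAAAB///9/4AAAAH///3/4AAAAf///f/wAAAA//////wAAAD////////AAP/////7/////////+H/////////wH//////+/+AP//////z/wAf//////P+AA//////4/wAB/////+D+AAD/////wP4AAH////+A/AAAP////wD8AAAf///+APwAAA////wA/AAAA///8AD+AAAB///AAP8AAAA//wAA/4AAAAfwAAD/4AAAAAAAAP/wAAAAAAAA//wAAAAAAAD//wAAAAAAAP//wAAAAAAA///4AAAAAAD///8AAAAAAP///+AAAAAA/////AAAAAD/////wAAAAA=="/>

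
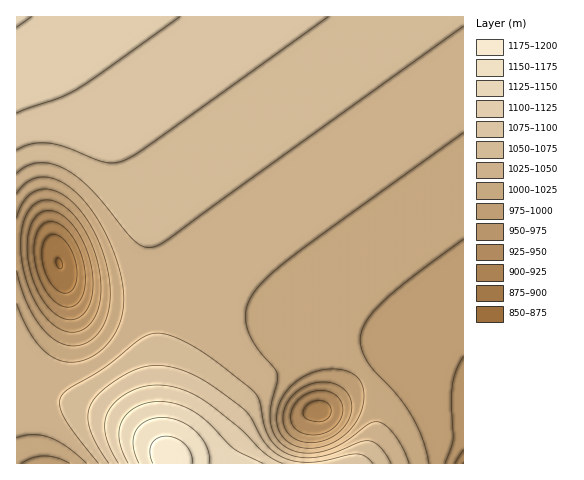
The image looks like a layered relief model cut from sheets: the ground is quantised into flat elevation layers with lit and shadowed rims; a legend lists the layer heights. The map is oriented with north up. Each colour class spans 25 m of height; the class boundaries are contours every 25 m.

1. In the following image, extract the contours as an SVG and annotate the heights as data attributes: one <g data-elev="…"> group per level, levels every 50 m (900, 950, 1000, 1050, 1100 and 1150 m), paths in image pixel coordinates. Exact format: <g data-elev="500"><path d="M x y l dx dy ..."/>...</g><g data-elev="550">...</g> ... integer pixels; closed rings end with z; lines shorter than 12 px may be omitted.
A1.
<g data-elev="900"><path d="M64 293l-7-3-5-6-6-8-3-11-1-12 1-9 4-7 5-3 7 2 7 5 6 10 4 12 1 11-2 11-5 7z"/></g><g data-elev="950"><path d="M455 463l8-13"/><path d="M307 434l-9-3-6-7-1-10 4-10 8-8 11-5 12 0 9 4 5 5 3 7-1 9-3 7-6 6-8 4-9 2z"/><path d="M64 319l-11-7-11-13-8-16-5-20-2-19 3-16 6-12 10-5 7 0 7 3 14 12 11 19 7 24 1 22-5 17-5 6-6 4-6 2z"/></g><g data-elev="1000"><path d="M21 463l12-5 12-2 12 2 13 5"/><path d="M429 463l-5-21-9-21-16-23-32-36-6-14 0-13 7-16 17-19 28-23 50-38"/><path d="M307 448l-9-1-8-4-7-5-4-7-2-8 0-10 6-17 14-15 18-9 21-3 10 2 8 3 7 8 3 11-2 14-6 14-9 12-12 9-14 5z"/><path d="M17 217l4-11 6-9 8-6 10-2 9 1 10 6 11 8 9 11 9 14 7 16 6 18 3 16 1 15-1 14-4 13-5 11-11 10-12 4-13-1-11-7-12-11-10-15-9-20-5-21"/></g><g data-elev="1050"><path d="M391 463l-11-16-5-4-6-2-8 1-27 11-18 4-17 0-15-5-9-7-7-10-4-11-5-24-7-10-36-29-21-14-21-10-16-4-8 1-10 5-32 26-39 24-8 8-1 9 5 13 34 44"/><path d="M17 173l10-7 12-3 13 1 12 5 14 9 14 12 44 52 9 5 10-1 16-8 292-212"/></g><g data-elev="1100"><path d="M283 463l-18-9-24-25-39-30-22-10-22-4-15 2-14 5-13 10-8 10-3 11 0 11 5 14 8 15"/><path d="M17 113l43-15 17-9 103-72"/></g><g data-elev="1150"><path d="M209 463l0-8-2-8-11-15-15-11-19-4-8 1-8 3-6 4-4 6-3 7 0 8 6 17"/></g>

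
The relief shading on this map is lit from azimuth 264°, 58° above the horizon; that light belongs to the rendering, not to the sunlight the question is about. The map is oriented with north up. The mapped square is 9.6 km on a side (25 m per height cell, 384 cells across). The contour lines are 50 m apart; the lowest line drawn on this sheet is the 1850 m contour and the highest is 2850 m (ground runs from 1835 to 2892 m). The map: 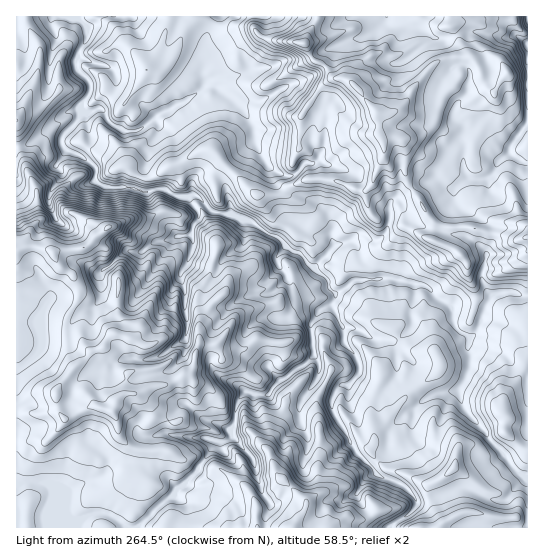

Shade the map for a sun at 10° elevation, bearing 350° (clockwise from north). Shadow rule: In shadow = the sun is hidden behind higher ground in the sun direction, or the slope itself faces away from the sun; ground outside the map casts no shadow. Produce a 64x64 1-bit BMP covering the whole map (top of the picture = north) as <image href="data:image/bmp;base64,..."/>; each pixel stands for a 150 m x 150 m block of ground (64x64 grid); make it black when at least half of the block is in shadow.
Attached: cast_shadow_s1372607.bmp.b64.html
<image width="64" height="64" href="data:image/bmp;base64,Qk0+AgAAAAAAAD4AAAAoAAAAQAAAAEAAAAABAAEAAAAAAAACAAATCwAAEwsAAAIAAAAAAAAA////AAAAAAAABwAAAD8D/wAZgAAAB4HAAHDAAAAAwAAAAPABg8AgCA8AfAAAYG8AH4AcAAABz4A/8D4AABeDAT/8fgIADAAHf//yBgAYAAYf/4CGABAADg/8B+gAAAAMB///+AAAAAwn///wAAAAMnn/4/AAAABwAPf/8AAAAAAAA/+8EQBAAAAC/58TgD4AAAB/P5nAHgAAAAR96cAOAAEAYf/w4AMAABGR9/gAAAAAP+GP+CAAAAAH8ef4IABAAAw4MBgEAOAAAAgYABwD4AAAABwIcAfgAAAAB8AAD+EAAABhxgAP/wYEAHACAD//DiAgGQGC//+OcAAGA////5zwAAcHf///ef4IAA////P7/wBAn///M/P/gGD///5/AH/8Ef//+HMAP/wH///B8AIP/A///4EAFwP+P///AAAAAAP///8AAAAAD////4AAEAP/ub//gAAZn/8gP8/gAAH//iAMB/AAAAw/QHAH8CAIYAeAPXf4AAXAAwAdm/gNx4AAAAb5/Az+AAAAADh8Dv8PAADIAAwP/w/AAfgBxB8/neAACOGHPw/w8AAB8Ac/B6H8AzPgAz8DgfYD/+AjDwBA8AH/wBGHAMC4A/wAEAUDOBgH/AAIgAN4CAf8DwOAAwgAD/4AAAEBAAAP/4AAAQAAAAQA4A4fAEAAAAIAB+YAQAAAAgAAAA=="/>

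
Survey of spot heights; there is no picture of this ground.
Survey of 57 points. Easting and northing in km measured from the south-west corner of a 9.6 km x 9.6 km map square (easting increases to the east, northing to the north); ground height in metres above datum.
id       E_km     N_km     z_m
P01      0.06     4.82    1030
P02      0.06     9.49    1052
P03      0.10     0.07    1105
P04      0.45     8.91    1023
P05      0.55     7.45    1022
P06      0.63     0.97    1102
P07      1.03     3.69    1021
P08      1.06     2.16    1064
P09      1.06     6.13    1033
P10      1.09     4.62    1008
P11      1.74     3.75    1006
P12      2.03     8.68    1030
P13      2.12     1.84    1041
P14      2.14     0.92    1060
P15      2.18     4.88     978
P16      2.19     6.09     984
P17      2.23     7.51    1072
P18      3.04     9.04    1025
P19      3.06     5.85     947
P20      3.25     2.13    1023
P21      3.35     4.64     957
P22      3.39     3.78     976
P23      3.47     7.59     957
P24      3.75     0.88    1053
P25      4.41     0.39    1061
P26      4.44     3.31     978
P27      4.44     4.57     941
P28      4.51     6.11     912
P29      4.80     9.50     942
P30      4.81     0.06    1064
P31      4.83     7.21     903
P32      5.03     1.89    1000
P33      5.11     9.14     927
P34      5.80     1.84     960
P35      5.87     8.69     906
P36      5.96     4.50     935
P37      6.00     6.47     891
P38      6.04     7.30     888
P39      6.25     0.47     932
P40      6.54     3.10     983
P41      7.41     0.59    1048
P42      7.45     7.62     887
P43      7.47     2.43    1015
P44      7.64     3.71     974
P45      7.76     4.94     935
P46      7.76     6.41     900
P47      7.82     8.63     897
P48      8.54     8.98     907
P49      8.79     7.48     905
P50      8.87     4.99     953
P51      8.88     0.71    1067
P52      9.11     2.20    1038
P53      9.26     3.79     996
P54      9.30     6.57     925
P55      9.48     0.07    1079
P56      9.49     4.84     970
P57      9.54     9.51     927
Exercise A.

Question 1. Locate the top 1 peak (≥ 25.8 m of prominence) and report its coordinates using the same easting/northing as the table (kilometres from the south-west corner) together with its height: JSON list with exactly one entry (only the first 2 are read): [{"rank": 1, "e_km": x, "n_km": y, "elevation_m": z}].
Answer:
[{"rank": 1, "e_km": 2.09, "n_km": 7.66, "elevation_m": 1079}]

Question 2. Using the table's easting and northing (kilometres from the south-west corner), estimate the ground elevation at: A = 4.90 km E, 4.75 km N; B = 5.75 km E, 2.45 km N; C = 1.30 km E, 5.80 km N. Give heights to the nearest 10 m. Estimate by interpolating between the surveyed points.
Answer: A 930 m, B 980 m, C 1020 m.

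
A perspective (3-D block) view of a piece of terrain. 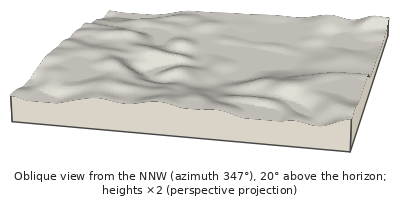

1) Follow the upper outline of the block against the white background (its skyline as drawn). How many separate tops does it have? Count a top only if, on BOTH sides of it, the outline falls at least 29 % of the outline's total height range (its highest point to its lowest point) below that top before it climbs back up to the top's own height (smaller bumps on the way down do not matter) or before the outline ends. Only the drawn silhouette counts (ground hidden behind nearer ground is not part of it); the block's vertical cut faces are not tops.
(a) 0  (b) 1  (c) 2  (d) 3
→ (a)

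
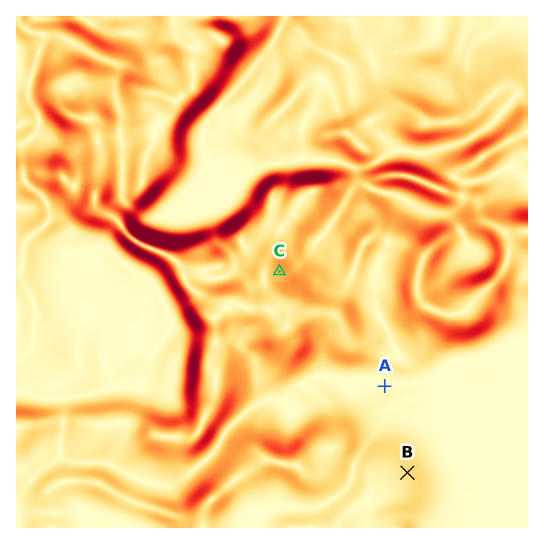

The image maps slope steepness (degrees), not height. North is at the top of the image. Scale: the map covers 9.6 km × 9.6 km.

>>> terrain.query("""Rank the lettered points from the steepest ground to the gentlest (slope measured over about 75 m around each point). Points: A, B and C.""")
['C', 'B', 'A']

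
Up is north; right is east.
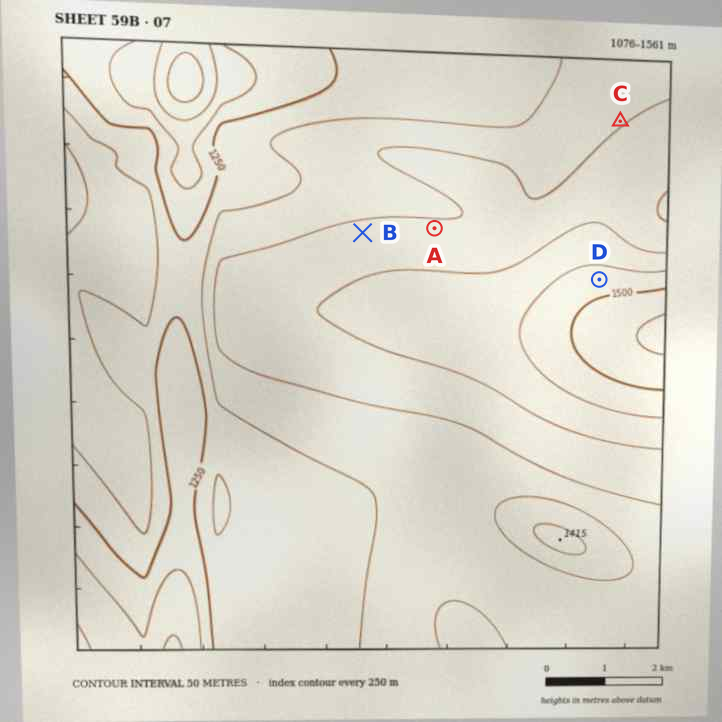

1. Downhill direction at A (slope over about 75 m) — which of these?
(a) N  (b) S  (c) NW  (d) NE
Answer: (a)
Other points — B N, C NW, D N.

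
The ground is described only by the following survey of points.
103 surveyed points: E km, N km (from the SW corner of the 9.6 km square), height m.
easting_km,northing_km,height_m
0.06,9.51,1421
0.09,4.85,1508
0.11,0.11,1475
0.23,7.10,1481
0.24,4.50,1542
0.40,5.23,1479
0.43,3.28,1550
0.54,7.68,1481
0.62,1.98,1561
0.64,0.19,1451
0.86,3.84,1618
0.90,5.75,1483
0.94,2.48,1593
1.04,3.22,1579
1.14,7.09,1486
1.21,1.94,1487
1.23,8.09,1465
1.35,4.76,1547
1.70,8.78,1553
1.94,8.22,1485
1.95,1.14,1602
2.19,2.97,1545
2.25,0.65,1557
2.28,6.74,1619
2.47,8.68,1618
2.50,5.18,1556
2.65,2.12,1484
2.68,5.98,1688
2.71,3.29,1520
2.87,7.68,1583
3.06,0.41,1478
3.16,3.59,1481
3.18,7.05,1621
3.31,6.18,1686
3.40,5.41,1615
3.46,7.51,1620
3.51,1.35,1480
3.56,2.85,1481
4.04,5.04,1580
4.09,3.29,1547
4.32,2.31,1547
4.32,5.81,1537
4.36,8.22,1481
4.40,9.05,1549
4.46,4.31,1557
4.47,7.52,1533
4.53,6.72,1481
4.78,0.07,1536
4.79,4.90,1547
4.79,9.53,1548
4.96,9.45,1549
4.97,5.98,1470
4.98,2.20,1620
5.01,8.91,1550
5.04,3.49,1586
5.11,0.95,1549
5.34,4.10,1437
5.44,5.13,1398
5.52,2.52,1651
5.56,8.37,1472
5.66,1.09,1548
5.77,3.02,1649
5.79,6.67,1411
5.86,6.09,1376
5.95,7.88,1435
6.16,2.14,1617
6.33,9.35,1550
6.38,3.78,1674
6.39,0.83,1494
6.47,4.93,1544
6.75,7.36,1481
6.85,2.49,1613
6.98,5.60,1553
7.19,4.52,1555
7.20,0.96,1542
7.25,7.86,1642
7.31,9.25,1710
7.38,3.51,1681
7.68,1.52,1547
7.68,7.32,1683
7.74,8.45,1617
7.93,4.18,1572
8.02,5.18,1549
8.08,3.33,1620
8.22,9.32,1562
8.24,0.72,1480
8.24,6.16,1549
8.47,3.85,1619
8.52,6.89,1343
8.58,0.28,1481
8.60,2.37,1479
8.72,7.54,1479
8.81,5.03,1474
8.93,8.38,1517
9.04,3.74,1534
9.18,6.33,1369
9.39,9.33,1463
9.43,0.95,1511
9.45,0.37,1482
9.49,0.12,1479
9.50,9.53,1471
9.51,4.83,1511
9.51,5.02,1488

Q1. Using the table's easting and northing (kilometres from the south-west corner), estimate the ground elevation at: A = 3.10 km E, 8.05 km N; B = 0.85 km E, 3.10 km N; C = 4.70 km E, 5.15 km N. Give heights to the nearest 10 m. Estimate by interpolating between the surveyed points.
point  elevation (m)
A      1580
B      1590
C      1550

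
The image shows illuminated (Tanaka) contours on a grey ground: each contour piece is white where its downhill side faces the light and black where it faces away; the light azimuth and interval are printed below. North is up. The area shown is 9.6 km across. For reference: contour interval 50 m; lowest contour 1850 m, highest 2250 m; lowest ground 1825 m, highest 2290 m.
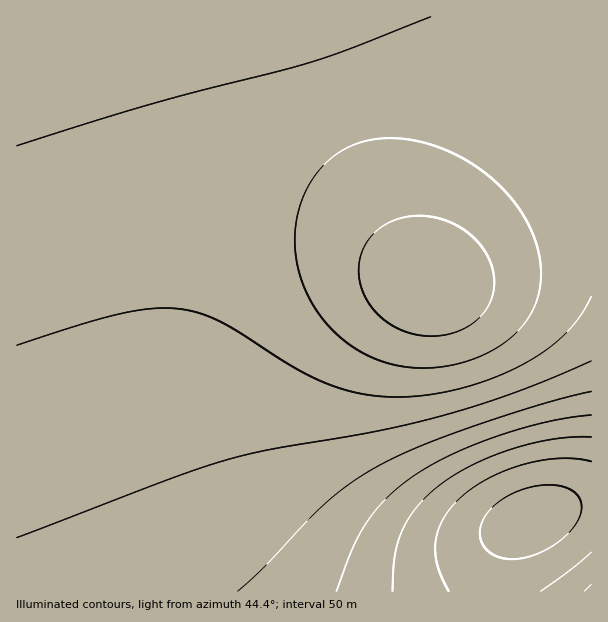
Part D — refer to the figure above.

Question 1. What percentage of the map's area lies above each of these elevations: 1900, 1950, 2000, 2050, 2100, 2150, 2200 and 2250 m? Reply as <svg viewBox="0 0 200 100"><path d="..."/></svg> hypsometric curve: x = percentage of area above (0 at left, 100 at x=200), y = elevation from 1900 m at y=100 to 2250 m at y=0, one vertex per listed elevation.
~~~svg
<svg viewBox="0 0 200 100"><path d="M190 100l-5-14-5-15-7-14-23-14-33-14-73-15-36-14"/></svg>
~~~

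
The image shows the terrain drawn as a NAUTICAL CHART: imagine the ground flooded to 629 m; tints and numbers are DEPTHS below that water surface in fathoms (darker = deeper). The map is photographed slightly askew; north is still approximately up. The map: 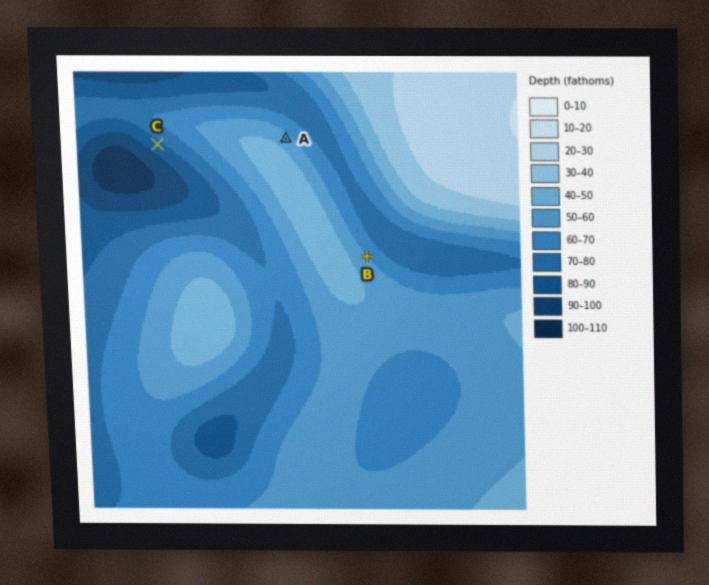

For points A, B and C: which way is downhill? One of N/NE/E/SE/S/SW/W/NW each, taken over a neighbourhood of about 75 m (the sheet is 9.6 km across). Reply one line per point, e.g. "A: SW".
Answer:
A: NE
B: NE
C: SW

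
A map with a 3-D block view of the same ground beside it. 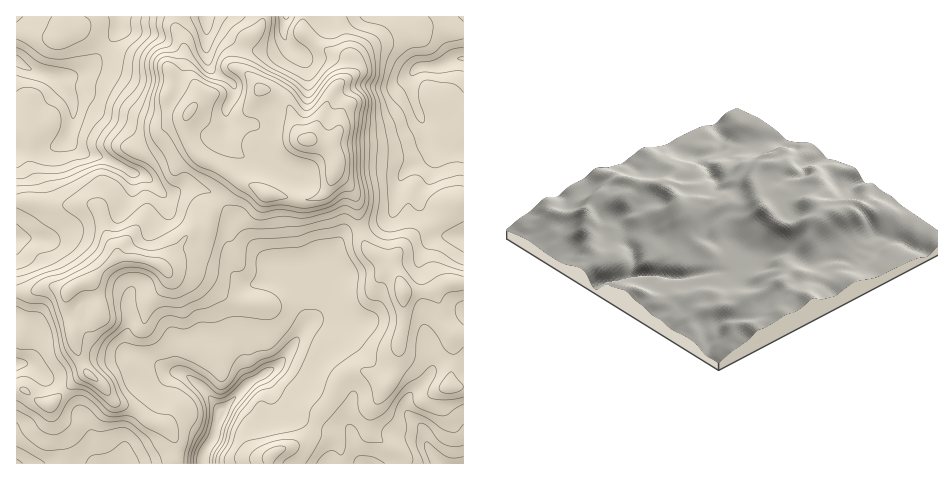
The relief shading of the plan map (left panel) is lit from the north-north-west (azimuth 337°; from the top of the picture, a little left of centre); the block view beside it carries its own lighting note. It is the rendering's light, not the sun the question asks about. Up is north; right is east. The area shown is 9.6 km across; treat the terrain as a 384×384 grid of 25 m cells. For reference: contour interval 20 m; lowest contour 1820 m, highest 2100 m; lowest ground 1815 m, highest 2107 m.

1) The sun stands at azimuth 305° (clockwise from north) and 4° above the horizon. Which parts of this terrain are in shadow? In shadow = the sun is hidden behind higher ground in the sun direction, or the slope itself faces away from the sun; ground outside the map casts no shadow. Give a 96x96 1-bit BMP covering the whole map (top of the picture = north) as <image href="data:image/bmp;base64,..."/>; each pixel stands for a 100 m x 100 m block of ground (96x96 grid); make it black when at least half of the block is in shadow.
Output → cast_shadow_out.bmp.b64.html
<image width="96" height="96" href="data:image/bmp;base64,Qk2+BAAAAAAAAD4AAAAoAAAAYAAAAGAAAAABAAEAAAAAAIAEAAATCwAAEwsAAAIAAAAAAAAA////AAAAAAAAAAAAH+AB/+HAA8MAAAAAH+AB/+GAA8AAAAAAH+AA/eEAA4AAAAAAH/AAGOAAB4AAAAAAD/AAAAAAB4AAAgAAD/gAAAAAB4AAA4EAD/gAAAAAD4AAHw/AD/gAAAAAf4AAfx/AA/gAAAAH/4AA/w/gA/gAAAAH/wAA/g/AAfgAAAAH/wAB/gfgAfgAAAAD/gEA/gfgAf4AAAAD/AcAfgPAAf+AAAAB/A8APg+AAZ/AAAAB/A8AHg+AAA/gAAAA/gcABh8AAA/gAAAA/gAAAB+AAA/4AAAAfgAAAA+AAAf+AAAAPgAAAA+AeAP/AAAAHgAAAD/B8AP/gAAAHAAAAP//4AE/wAAAHgAAAf//AAAf4AAAHgAAA///AAAP4AAAHwAAA///gAAB8AAAHwAAB///wAAB8AAAHwAABv//wAAA+AAAHwAAAH//wAAAeAAAHwAAAH/PwAAAOAAAHwAAAD/PwgAAGAAADwAAAB/Pz4AAAAAADwAAAB+Hj/AAAAAADwAAAB/HD/AAAAAAD4AIHB/CD/AAAAAAHwAMHh/AH/AAAAAAHwAAHx/AP/AAAAAAHgwADj/AP/AAAAAADA8ABn/gP/AAAAAACAMAAH/wOfAAAAAAAAAAAD/wMeAAAAAAAAAAAD/4IHwgAAAAAAAAAB/wADxwAAAAAAAAAA/gADxwAAAAAAAAAAAAADx4AAAAGAAAAAAAADxwAAAAHAAAAAAAADxwAAwAHAAAAAAAADzgAf4AAAAAAAAAADzgB/8AAAAAAAAAADzAB/+DAAAAAAAAADwAD////wAAAAAAADwAf////wAAAAAAADgH/////4AAAAAAABgH/////4AAAAAAABAH/////4AAAAAAAAAH/////wAAAAAAAAAH5////wAAAAAAAAAHwH///wAAAAAAAAAAAD///4AAAAAAAAAAAB///4AAAAAAAAAAAA///8AAAAAAAAAAAA///8AAAAAAAAAAAA///+AAAAAAAAAAAAf//+AAAAAAAAAAAAf///AAAAAAAAAAAAP///AAAAAAAAAAAAP///AAAAAAAAAAAwP//+AAAAAAAAAAAQP//8AAAAAAAAAAAAP//8AAAAAAAAAAAAf//8AAYAAAAAAAAAP//8AAYAAAAAAAAAP//4AAcAAAAAAAAAH//4AAMAAAAgAAAAH//4AAIAAAAgAAAAH//4AAAAAAADgAAAH//wAAAAAAAHwAAAD//wAAAAAAAD4ADAB//wAAAAAAAD4ADAA//gAAAAAAAAwACAP//gAAAAAAAAAAAAf//gAAAAAAAAAAAAP//gAAAAAAAAAAAAH//gAAAAAAAAAAAAB//gAAAAAAAAAAAAA//4AAAAAAAQAAAAAf//wAAAAAAYAAAAAf//8AAAAAA4AAQAAf//8AOAAAA4AH8AAf//8AAAAAB4AP8AAGAP8AAAAAA4Af4AAAAH4AAAAAA4AP4AAAAAAAAAAAA4AP4AAAAAAAAAAAA4AH4AAAAAAAAAAAAwAHwAAAAAAAAAAAAwADgAAAAAA="/>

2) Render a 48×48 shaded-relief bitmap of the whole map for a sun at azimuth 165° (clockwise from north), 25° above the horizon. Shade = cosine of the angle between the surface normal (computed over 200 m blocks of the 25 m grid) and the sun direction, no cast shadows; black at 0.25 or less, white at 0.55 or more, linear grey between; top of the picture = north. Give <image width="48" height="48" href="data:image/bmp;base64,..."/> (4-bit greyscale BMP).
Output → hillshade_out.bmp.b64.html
<image width="48" height="48" href="data:image/bmp;base64,Qk32BAAAAAAAAHYAAAAoAAAAMAAAADAAAAABAAQAAAAAAIAEAAATCwAAEwsAABAAAAAAAAAAAAAAABEREQAiIiIAMzMzAERERABVVVUAZmZmAHd3dwCIiIgAmZmZAKqqqgC7u7sAzMzMAN3d3QDu7u4A////ALvLqqqqqpmpmt1hR3ZpzbvLqry7qYeszLu7u7qqqpqpmt6BJmVFiqq7qru6qYiszLq7u7uruquqqs/DFWVDRomrqaupmZq7u5qru6q8zMy6mb7nJHdlRWiamaqqmau7u6q8yqq9/9uYiazZImiHd3iaqqq8qazLu8zMy6q9/7h3eJq7YTeIiIiaqpq9yr3Lu8uYvMzNypd3eIeexAR3iId5qpis3Ku83alle+7sl3iIdlav/DFGeId4qpib3aib3XZmad/JeIiIZWnN/7QTV4h3mqmJvcl3mUZ4iKuFaJmZiK3Kvv2ENoh3eZmInMuGeHiZqqhniZmavNypq+/7ZXiHZ3eIm7qoibqZq7mqmZqru7qZmrzvxmiIdmeIq6qpmrqYiqrMyrzLqpmZmaq82neIh3d3mqmaqqqYiZre7L3LqqmZmZmqzIeIiHdmeqqpmZmZmIq+7KvMu7qqqqqqu6iIiId2eaqpiJqpmImru5m8zMy7qqu7qqmIiJmYeaqpiLzKmpmZmpm83d3Lu6qqqaqZmZu5mrqqmrzbm7qZmpic3d3LqYiIiZmZiJq6m7qqvIiqeLy6qpib3MzLqYdniJmZiImqiZmavERFQ2iszLqry7u7qqmIiZmZiHeZhmd3iDMhESRr7u7Lqqqqq7qZmZmZmZiJhndlQ1VUMiJHvdyoiJmqqqqqqpmZmaqYiIdlRGZmVUM1eYZVeJmqqqq7u7qqmamHeZdmZmd3d2VFVmVVaJmrqqvMzMy7qYdlVoh3d5mZmIdlNHh2Vomrqrzd3d3cuYdlRHiZmaqqqZiGVFiHVXiaqrzdze7t26mGVWeau7qqqqmYdleHZmeJqqzu7v//7Mypd3eJq6qZmZmImGZ3d3d4q7z//u///dy6iIeImnZmd3d4mGVnh3eJrMzMupnP/suqh4dnd0RFVVZndlRYqYibvLl3d3Z8/qmZh3dVVUREMjNVVWaKu6vMuYZmeIiK3KmZl2dlRVVUMiETSLu6q83LmHd4maqYq6qqqXd2ZWZmVDM1nNy6msuYiIiJm8yomruqqZh3doiIdmd4q6qqmqiIiJmZrN25iauqmZiIiJmal3d3Z3iqmpiIiImYiaqom7qpmIiJmZmaqHZkRWeJmpmZiIiYdlZ3i8upmIiJmYiJmXZlVmZomaqpiImYdkRnecypiIiIiIiIiHdmZmVYh5qph5qZh0JXeLyoiImZiIiIeId2VVVYhnmrlnqph0I3d5uoeImYiIiHaIeHVERGh2eJlmmpdUIWh2eYd4iIiGVWeIiHZVVFh2U0eHdlMkMCeYq6mHZmd1VoqZiHdmZmd2MUinQhElUgJqzcuYVVVmm8zKmId3ZlVlM1d1MjNWZTJHq8zLmXZavN3LqYh2QxJWVUREVnZoiGVnebzd3cqcu7vMupdlMRNXdkRnmpeKqGVVaKu83N3bqZmrupdlQ0ZnhlVoq6eKllQzV4mqqrzIiIiZmqh3dnd3d1VWerhnd2ZUVniImZmXd4iImamIiHd3d2VEWbhFZ4h2ZniIiZiA=="/>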